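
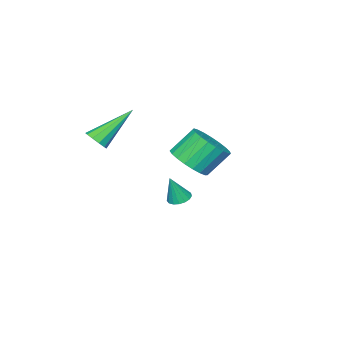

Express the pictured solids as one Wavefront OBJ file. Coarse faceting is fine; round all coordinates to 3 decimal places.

v -3.606 -0.048 -2.192
v -3.255 -0.395 -2.354
v -3.194 -0.192 -0.988
v -3.135 -0.178 -2.369
v -3.123 0.069 -2.343
v -3.221 0.29 -2.283
v -3.408 0.433 -2.202
v -3.64 0.466 -2.118
v -3.864 0.382 -2.051
v -4.029 0.199 -2.017
v -4.098 -0.041 -2.022
v -4.053 -0.282 -2.066
v -3.907 -0.469 -2.139
v -3.691 -0.56 -2.224
v -3.456 -0.533 -2.301
v -0.29 -1.384 1.799
v 0.102 -1.194 2.134
v -1.73 -0.776 3.141
v 0.013 -0.942 1.924
v -0.193 -0.859 1.666
v -0.435 -0.976 1.459
v -0.623 -1.249 1.382
v -0.683 -1.574 1.464
v -0.594 -1.825 1.674
v -0.388 -1.909 1.931
v -0.145 -1.791 2.138
v 0.042 -1.519 2.216
v -0.404 3.174 2.085
v 0.314 3.591 2.431
v -0.437 4.063 3.422
v -1.156 3.646 3.075
v 0.176 3.852 2.202
v -0.576 4.324 3.192
v -0.063 3.996 1.952
v -0.815 4.468 2.942
v -0.361 3.998 1.725
v -1.112 4.47 2.716
v -0.666 3.857 1.561
v -1.418 4.329 2.551
v -0.926 3.598 1.487
v -1.678 4.07 2.477
v -1.096 3.266 1.516
v -1.847 3.738 2.507
v -1.146 2.918 1.644
v -1.898 3.39 2.634
v -1.068 2.614 1.848
v -1.819 3.086 2.839
v -0.875 2.407 2.093
v -1.627 2.879 3.084
v -0.601 2.333 2.337
v -1.352 2.805 3.327
v -0.293 2.404 2.537
v -1.044 2.876 3.527
v -0.004 2.608 2.659
v -0.755 3.08 3.649
v 0.216 2.91 2.681
v -0.536 3.382 3.672
v 0.328 3.258 2.601
v -0.423 3.73 3.591
f 2 1 4
f 2 4 3
f 4 1 5
f 4 5 3
f 5 1 6
f 5 6 3
f 6 1 7
f 6 7 3
f 7 1 8
f 7 8 3
f 8 1 9
f 8 9 3
f 9 1 10
f 9 10 3
f 10 1 11
f 10 11 3
f 11 1 12
f 11 12 3
f 12 1 13
f 12 13 3
f 13 1 14
f 13 14 3
f 14 1 15
f 14 15 3
f 15 1 2
f 15 2 3
f 17 16 19
f 17 19 18
f 19 16 20
f 19 20 18
f 20 16 21
f 20 21 18
f 21 16 22
f 21 22 18
f 22 16 23
f 22 23 18
f 23 16 24
f 23 24 18
f 24 16 25
f 24 25 18
f 25 16 26
f 25 26 18
f 26 16 27
f 26 27 18
f 27 16 17
f 27 17 18
f 29 28 32
f 29 32 30
f 30 32 33
f 30 33 31
f 32 28 34
f 32 34 33
f 33 34 35
f 33 35 31
f 34 28 36
f 34 36 35
f 35 36 37
f 35 37 31
f 36 28 38
f 36 38 37
f 37 38 39
f 37 39 31
f 38 28 40
f 38 40 39
f 39 40 41
f 39 41 31
f 40 28 42
f 40 42 41
f 41 42 43
f 41 43 31
f 42 28 44
f 42 44 43
f 43 44 45
f 43 45 31
f 44 28 46
f 44 46 45
f 45 46 47
f 45 47 31
f 46 28 48
f 46 48 47
f 47 48 49
f 47 49 31
f 48 28 50
f 48 50 49
f 49 50 51
f 49 51 31
f 50 28 52
f 50 52 51
f 51 52 53
f 51 53 31
f 52 28 54
f 52 54 53
f 53 54 55
f 53 55 31
f 54 28 56
f 54 56 55
f 55 56 57
f 55 57 31
f 56 28 58
f 56 58 57
f 57 58 59
f 57 59 31
f 58 28 29
f 58 29 59
f 59 29 30
f 59 30 31



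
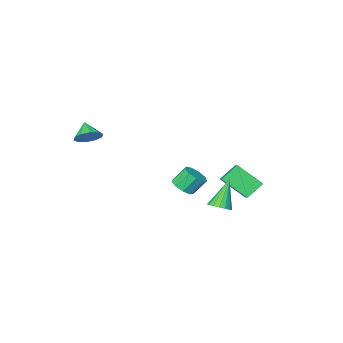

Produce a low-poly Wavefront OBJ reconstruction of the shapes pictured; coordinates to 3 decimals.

v -3.103 2.257 -4.888
v -4.088 2.29 -4.087
v -2.644 3.131 -4.359
v -3.629 3.165 -3.558
v -2.211 1.095 -3.742
v -3.196 1.129 -2.941
v -1.752 1.97 -3.213
v -2.737 2.003 -2.412
v -0.235 4.069 -3.909
v 0.293 3.687 -3.716
v -1.165 3.591 -2.311
v 0.359 3.98 -3.59
v 0.288 4.293 -3.537
v 0.098 4.555 -3.57
v -0.169 4.706 -3.68
v -0.451 4.711 -3.843
v -0.683 4.568 -4.021
v -0.813 4.312 -4.173
v -0.81 3.999 -4.265
v -0.676 3.703 -4.275
v -0.441 3.491 -4.202
v -0.158 3.411 -4.061
v 0.107 3.482 -3.886
v 3.327 -3.451 -0.988
v 3.929 -3.178 -0.485
v 3.093 -4.289 -0.252
v 3.493 -2.941 -0.354
v 2.994 -2.899 -0.465
v 2.622 -3.068 -0.776
v 2.52 -3.382 -1.168
v 2.726 -3.723 -1.491
v 3.162 -3.96 -1.622
v 3.661 -4.002 -1.511
v 4.032 -3.834 -1.2
v 4.135 -3.519 -0.808
v -0.099 0.675 -3.936
v 0.445 0.439 -3.476
v -0.218 0.729 -2.544
v -0.761 0.965 -3.004
v 0.51 0.937 -3.585
v -0.153 1.227 -2.652
v 0.29 1.311 -3.857
v -0.372 1.601 -2.925
v -0.111 1.389 -4.167
v -0.774 1.678 -3.235
v -0.507 1.132 -4.369
v -1.17 1.422 -3.436
v -0.712 0.661 -4.368
v -1.375 0.951 -3.436
v -0.629 0.197 -4.165
v -1.292 0.487 -3.233
v -0.299 -0.043 -3.855
v -0.962 0.247 -2.923
v 0.126 0.052 -3.583
v -0.537 0.342 -2.651
f 2 4 1
f 5 2 1
f 1 4 3
f 3 5 1
f 2 8 4
f 6 2 5
f 6 8 2
f 4 8 3
f 7 5 3
f 3 8 7
f 7 6 5
f 8 6 7
f 10 9 12
f 10 12 11
f 12 9 13
f 12 13 11
f 13 9 14
f 13 14 11
f 14 9 15
f 14 15 11
f 15 9 16
f 15 16 11
f 16 9 17
f 16 17 11
f 17 9 18
f 17 18 11
f 18 9 19
f 18 19 11
f 19 9 20
f 19 20 11
f 20 9 21
f 20 21 11
f 21 9 22
f 21 22 11
f 22 9 23
f 22 23 11
f 23 9 10
f 23 10 11
f 25 24 27
f 25 27 26
f 27 24 28
f 27 28 26
f 28 24 29
f 28 29 26
f 29 24 30
f 29 30 26
f 30 24 31
f 30 31 26
f 31 24 32
f 31 32 26
f 32 24 33
f 32 33 26
f 33 24 34
f 33 34 26
f 34 24 35
f 34 35 26
f 35 24 25
f 35 25 26
f 37 36 40
f 37 40 38
f 38 40 41
f 38 41 39
f 40 36 42
f 40 42 41
f 41 42 43
f 41 43 39
f 42 36 44
f 42 44 43
f 43 44 45
f 43 45 39
f 44 36 46
f 44 46 45
f 45 46 47
f 45 47 39
f 46 36 48
f 46 48 47
f 47 48 49
f 47 49 39
f 48 36 50
f 48 50 49
f 49 50 51
f 49 51 39
f 50 36 52
f 50 52 51
f 51 52 53
f 51 53 39
f 52 36 54
f 52 54 53
f 53 54 55
f 53 55 39
f 54 36 37
f 54 37 55
f 55 37 38
f 55 38 39



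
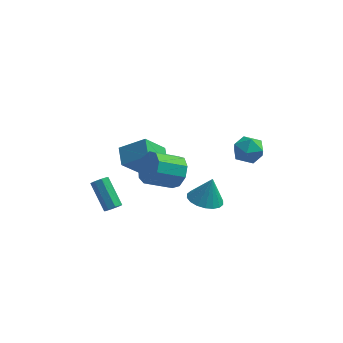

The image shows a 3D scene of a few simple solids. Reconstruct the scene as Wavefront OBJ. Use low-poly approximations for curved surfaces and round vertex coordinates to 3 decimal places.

v -1.545 1.18 1.043
v -1.881 2.301 1.536
v -3.045 1.152 0.085
v -3.381 2.273 0.578
v -0.579 2.147 -0.498
v -0.915 3.268 -0.005
v -2.079 2.119 -1.456
v -2.415 3.24 -0.963
v 2.05 -2.276 0.827
v 2.586 -3.143 0.879
v 2.41 -1.964 2.333
v 2.896 -2.84 0.742
v 3.038 -2.426 0.622
v 2.985 -1.983 0.543
v 2.747 -1.597 0.52
v 2.37 -1.346 0.557
v 1.931 -1.279 0.648
v 1.515 -1.41 0.775
v 1.205 -1.712 0.911
v 1.062 -2.126 1.031
v 1.116 -2.57 1.111
v 1.354 -2.956 1.134
v 1.73 -3.207 1.096
v 2.17 -3.273 1.005
v -2.977 -2.048 -0.815
v -2.545 -2.044 -0.492
v -3.49 -0.868 0.759
v -3.923 -0.872 0.435
v -2.536 -1.74 -0.771
v -3.482 -0.564 0.479
v -2.786 -1.616 -1.077
v -3.731 -0.44 0.174
v -3.148 -1.745 -1.229
v -4.093 -0.569 0.022
v -3.41 -2.052 -1.139
v -4.355 -0.876 0.112
v -3.418 -2.356 -0.859
v -4.364 -1.18 0.391
v -3.169 -2.48 -0.554
v -4.114 -1.304 0.697
v -2.807 -2.351 -0.402
v -3.752 -1.175 0.849
v 0.479 -1.913 2.64
v 1.082 -2.181 3.444
v -0.336 -2.854 4.284
v -0.939 -2.587 3.48
v 0.826 -1.523 3.54
v -0.592 -2.197 4.379
v 0.408 -1.049 3.214
v -1.01 -1.722 4.053
v 0.023 -0.979 2.62
v -1.395 -1.652 3.459
v -0.149 -1.346 2.035
v -1.566 -2.019 2.875
v -0.027 -1.979 1.734
v -1.445 -2.652 2.573
v 0.332 -2.581 1.856
v -1.086 -3.254 2.696
v 0.759 -2.871 2.346
v -0.659 -3.544 3.185
v 1.055 -2.713 2.973
v -0.363 -3.386 3.813
v 3.076 2.402 1.191
v 3.947 2.895 1.065
v 3.873 1.185 1.935
v 4.744 1.678 1.809
v 4.051 2.035 2.45
v 3.559 2.787 1.99
v 4.261 1.293 1.01
v 3.769 2.045 0.55
v 4.68 2.21 0.953
v 4.55 2.668 1.842
v 3.27 1.412 1.158
v 3.14 1.87 2.047
f 2 4 1
f 5 2 1
f 1 4 3
f 3 5 1
f 2 8 4
f 6 2 5
f 6 8 2
f 4 8 3
f 7 5 3
f 3 8 7
f 7 6 5
f 8 6 7
f 10 9 12
f 10 12 11
f 12 9 13
f 12 13 11
f 13 9 14
f 13 14 11
f 14 9 15
f 14 15 11
f 15 9 16
f 15 16 11
f 16 9 17
f 16 17 11
f 17 9 18
f 17 18 11
f 18 9 19
f 18 19 11
f 19 9 20
f 19 20 11
f 20 9 21
f 20 21 11
f 21 9 22
f 21 22 11
f 22 9 23
f 22 23 11
f 23 9 24
f 23 24 11
f 24 9 10
f 24 10 11
f 26 25 29
f 26 29 27
f 27 29 30
f 27 30 28
f 29 25 31
f 29 31 30
f 30 31 32
f 30 32 28
f 31 25 33
f 31 33 32
f 32 33 34
f 32 34 28
f 33 25 35
f 33 35 34
f 34 35 36
f 34 36 28
f 35 25 37
f 35 37 36
f 36 37 38
f 36 38 28
f 37 25 39
f 37 39 38
f 38 39 40
f 38 40 28
f 39 25 41
f 39 41 40
f 40 41 42
f 40 42 28
f 41 25 26
f 41 26 42
f 42 26 27
f 42 27 28
f 44 43 47
f 44 47 45
f 45 47 48
f 45 48 46
f 47 43 49
f 47 49 48
f 48 49 50
f 48 50 46
f 49 43 51
f 49 51 50
f 50 51 52
f 50 52 46
f 51 43 53
f 51 53 52
f 52 53 54
f 52 54 46
f 53 43 55
f 53 55 54
f 54 55 56
f 54 56 46
f 55 43 57
f 55 57 56
f 56 57 58
f 56 58 46
f 57 43 59
f 57 59 58
f 58 59 60
f 58 60 46
f 59 43 61
f 59 61 60
f 60 61 62
f 60 62 46
f 61 43 44
f 61 44 62
f 62 44 45
f 62 45 46
f 63 74 68
f 63 68 64
f 63 64 70
f 63 70 73
f 63 73 74
f 64 68 72
f 68 74 67
f 74 73 65
f 73 70 69
f 70 64 71
f 66 72 67
f 66 67 65
f 66 65 69
f 66 69 71
f 66 71 72
f 67 72 68
f 65 67 74
f 69 65 73
f 71 69 70
f 72 71 64



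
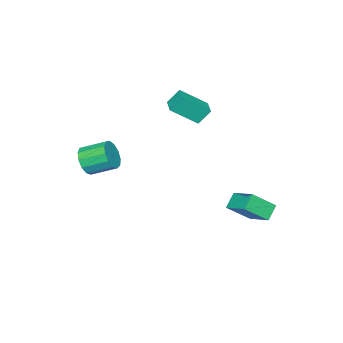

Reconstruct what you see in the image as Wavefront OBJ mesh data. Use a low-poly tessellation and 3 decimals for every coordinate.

v -1.743 2.859 -3.502
v -1.304 4.217 -2.8
v -1.017 2.939 -4.11
v -0.578 4.297 -3.408
v -0.862 2.083 -2.552
v -0.423 3.441 -1.85
v -0.136 2.163 -3.16
v 0.303 3.521 -2.458
v 3.86 -3.062 0.152
v 4.267 -3.215 0.859
v 3.686 -2.091 1.436
v 3.28 -1.938 0.728
v 4.546 -2.939 0.603
v 3.965 -1.816 1.18
v 4.607 -2.703 0.205
v 4.026 -1.58 0.782
v 4.431 -2.58 -0.211
v 3.85 -1.457 0.366
v 4.074 -2.611 -0.512
v 3.493 -1.487 0.065
v 3.649 -2.784 -0.602
v 3.068 -1.661 -0.025
v 3.291 -3.046 -0.453
v 2.711 -1.922 0.124
v 3.114 -3.312 -0.112
v 2.533 -2.189 0.465
v 3.174 -3.499 0.313
v 2.593 -2.376 0.89
v 3.452 -3.548 0.686
v 2.871 -2.424 1.263
v 3.859 -3.441 0.89
v 3.278 -2.318 1.467
v -0.031 -1.259 2.956
v -0.453 -0.84 3.735
v -0.99 -0.307 1.925
v -1.412 0.112 2.704
v 0.632 -0.592 2.956
v 0.21 -0.173 3.735
v -0.327 0.36 1.925
v -0.749 0.779 2.704
f 2 4 1
f 5 2 1
f 1 4 3
f 3 5 1
f 2 8 4
f 6 2 5
f 6 8 2
f 4 8 3
f 7 5 3
f 3 8 7
f 7 6 5
f 8 6 7
f 10 9 13
f 10 13 11
f 11 13 14
f 11 14 12
f 13 9 15
f 13 15 14
f 14 15 16
f 14 16 12
f 15 9 17
f 15 17 16
f 16 17 18
f 16 18 12
f 17 9 19
f 17 19 18
f 18 19 20
f 18 20 12
f 19 9 21
f 19 21 20
f 20 21 22
f 20 22 12
f 21 9 23
f 21 23 22
f 22 23 24
f 22 24 12
f 23 9 25
f 23 25 24
f 24 25 26
f 24 26 12
f 25 9 27
f 25 27 26
f 26 27 28
f 26 28 12
f 27 9 29
f 27 29 28
f 28 29 30
f 28 30 12
f 29 9 31
f 29 31 30
f 30 31 32
f 30 32 12
f 31 9 10
f 31 10 32
f 32 10 11
f 32 11 12
f 34 36 33
f 37 34 33
f 33 36 35
f 35 37 33
f 34 40 36
f 38 34 37
f 38 40 34
f 36 40 35
f 39 37 35
f 35 40 39
f 39 38 37
f 40 38 39



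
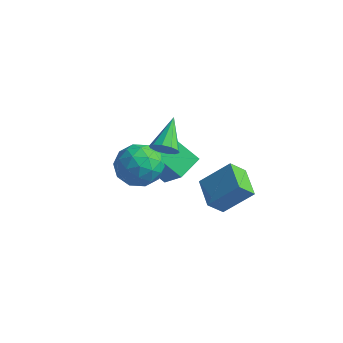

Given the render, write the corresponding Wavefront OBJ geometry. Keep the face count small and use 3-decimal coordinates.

v -3.158 2.116 -4.608
v -4.338 1.914 -3.64
v -3.061 3.336 -4.235
v -4.241 3.134 -3.267
v -1.959 1.606 -3.253
v -3.139 1.404 -2.285
v -1.862 2.826 -2.88
v -3.042 2.624 -1.912
v -0.777 -1.376 1.356
v -0.512 -1.014 0.928
v -1.223 -0.044 2.204
v -0.876 -1.071 0.825
v -1.203 -1.244 0.925
v -1.367 -1.467 1.19
v -1.306 -1.656 1.518
v -1.043 -1.737 1.784
v -0.678 -1.68 1.887
v -0.351 -1.507 1.787
v -0.187 -1.284 1.522
v -0.248 -1.096 1.194
v 0.727 0.659 -3.464
v 0.36 0.037 -2.716
v -0.316 1.623 -3.175
v -0.684 1.001 -2.427
v 1.744 1.419 -2.333
v 1.376 0.797 -1.585
v 0.7 2.383 -2.044
v 0.333 1.761 -1.296
v -2.659 -1.916 0.301
v -2.119 -1.245 -0.338
v -1.161 -2.515 0.938
v -0.621 -1.844 0.299
v -1.198 -1.458 1.117
v -2.124 -1.088 0.723
v -1.156 -2.672 -0.123
v -2.082 -2.302 -0.517
v -1.19 -1.712 -0.6
v -1.216 -0.962 0.166
v -2.064 -2.798 0.434
v -2.09 -2.048 1.2
v -2.521 -1.528 -0.075
v -0.759 -2.232 0.675
v -1.098 -2.006 1.155
v -0.781 -1.611 0.78
v -2.524 -1.435 0.549
v -2.206 -1.041 0.173
v -1.665 -1.167 1.029
v -1.074 -2.719 0.427
v -0.756 -2.325 0.051
v -2.499 -2.149 -0.18
v -2.182 -1.754 -0.555
v -1.615 -2.593 -0.429
v -1.657 -1.408 -0.604
v -0.776 -1.76 -0.229
v -1.091 -2.247 -0.477
v -1.635 -2.029 -0.709
v -1.672 -0.967 -0.154
v -0.792 -1.319 0.221
v -1.131 -1.093 0.702
v -1.675 -0.875 0.47
v -1.126 -1.242 -0.308
v -2.488 -2.441 0.379
v -1.608 -2.793 0.754
v -1.605 -2.885 0.13
v -2.149 -2.667 -0.102
v -2.504 -2 0.829
v -1.623 -2.352 1.204
v -1.645 -1.731 1.309
v -2.189 -1.513 1.077
v -2.154 -2.518 0.908
f 2 4 1
f 5 2 1
f 1 4 3
f 3 5 1
f 2 8 4
f 6 2 5
f 6 8 2
f 4 8 3
f 7 5 3
f 3 8 7
f 7 6 5
f 8 6 7
f 10 9 12
f 10 12 11
f 12 9 13
f 12 13 11
f 13 9 14
f 13 14 11
f 14 9 15
f 14 15 11
f 15 9 16
f 15 16 11
f 16 9 17
f 16 17 11
f 17 9 18
f 17 18 11
f 18 9 19
f 18 19 11
f 19 9 20
f 19 20 11
f 20 9 10
f 20 10 11
f 22 24 21
f 25 22 21
f 21 24 23
f 23 25 21
f 22 28 24
f 26 22 25
f 26 28 22
f 24 28 23
f 27 25 23
f 23 28 27
f 27 26 25
f 28 26 27
f 29 66 45
f 66 40 69
f 45 69 34
f 66 69 45
f 29 45 41
f 45 34 46
f 41 46 30
f 45 46 41
f 29 41 50
f 41 30 51
f 50 51 36
f 41 51 50
f 29 50 62
f 50 36 65
f 62 65 39
f 50 65 62
f 29 62 66
f 62 39 70
f 66 70 40
f 62 70 66
f 30 46 57
f 46 34 60
f 57 60 38
f 46 60 57
f 34 69 47
f 69 40 68
f 47 68 33
f 69 68 47
f 40 70 67
f 70 39 63
f 67 63 31
f 70 63 67
f 39 65 64
f 65 36 52
f 64 52 35
f 65 52 64
f 36 51 56
f 51 30 53
f 56 53 37
f 51 53 56
f 32 58 44
f 58 38 59
f 44 59 33
f 58 59 44
f 32 44 42
f 44 33 43
f 42 43 31
f 44 43 42
f 32 42 49
f 42 31 48
f 49 48 35
f 42 48 49
f 32 49 54
f 49 35 55
f 54 55 37
f 49 55 54
f 32 54 58
f 54 37 61
f 58 61 38
f 54 61 58
f 33 59 47
f 59 38 60
f 47 60 34
f 59 60 47
f 31 43 67
f 43 33 68
f 67 68 40
f 43 68 67
f 35 48 64
f 48 31 63
f 64 63 39
f 48 63 64
f 37 55 56
f 55 35 52
f 56 52 36
f 55 52 56
f 38 61 57
f 61 37 53
f 57 53 30
f 61 53 57



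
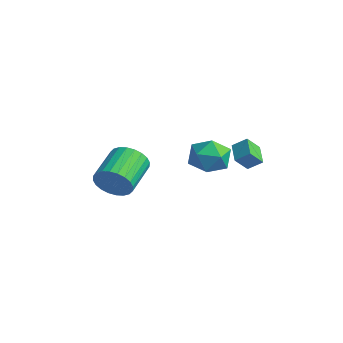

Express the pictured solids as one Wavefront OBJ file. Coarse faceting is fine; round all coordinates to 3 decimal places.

v -1.842 1.87 2.754
v -1.362 2.38 3.252
v -1.832 2.57 2.026
v -1.351 3.08 2.524
v -0.889 1.4 2.316
v -0.408 1.91 2.814
v -0.878 2.1 1.588
v -0.398 2.61 2.086
v -2.718 -3.869 1.488
v -2.22 -3.907 2.331
v -3.264 -2.409 3.015
v -3.762 -2.371 2.172
v -2.005 -3.664 2.128
v -3.049 -2.167 2.813
v -1.898 -3.452 1.828
v -2.943 -1.955 2.512
v -1.916 -3.304 1.476
v -2.961 -1.807 2.16
v -2.057 -3.242 1.126
v -3.102 -1.745 1.81
v -2.298 -3.275 0.831
v -3.343 -1.778 1.515
v -2.602 -3.399 0.635
v -3.647 -1.901 1.32
v -2.925 -3.594 0.57
v -3.97 -2.096 1.255
v -3.216 -3.831 0.645
v -4.26 -2.333 1.329
v -3.431 -4.073 0.847
v -4.475 -2.576 1.532
v -3.537 -4.285 1.148
v -4.582 -2.788 1.832
v -3.519 -4.433 1.5
v -4.564 -2.936 2.184
v -3.378 -4.495 1.85
v -4.423 -2.998 2.534
v -3.137 -4.462 2.145
v -4.182 -2.965 2.829
v -2.833 -4.339 2.34
v -3.878 -2.841 3.025
v -2.51 -4.144 2.405
v -3.555 -2.646 3.09
v -4.19 2.377 1.9
v -3.1 2.668 1.77
v -3.88 0.812 0.99
v -2.79 1.103 0.86
v -3.188 0.837 1.89
v -3.379 1.805 2.452
v -3.601 1.675 0.308
v -3.792 2.643 0.87
v -2.736 2.234 0.786
v -2.481 1.717 1.764
v -4.499 1.763 0.996
v -4.244 1.246 1.974
f 2 4 1
f 5 2 1
f 1 4 3
f 3 5 1
f 2 8 4
f 6 2 5
f 6 8 2
f 4 8 3
f 7 5 3
f 3 8 7
f 7 6 5
f 8 6 7
f 10 9 13
f 10 13 11
f 11 13 14
f 11 14 12
f 13 9 15
f 13 15 14
f 14 15 16
f 14 16 12
f 15 9 17
f 15 17 16
f 16 17 18
f 16 18 12
f 17 9 19
f 17 19 18
f 18 19 20
f 18 20 12
f 19 9 21
f 19 21 20
f 20 21 22
f 20 22 12
f 21 9 23
f 21 23 22
f 22 23 24
f 22 24 12
f 23 9 25
f 23 25 24
f 24 25 26
f 24 26 12
f 25 9 27
f 25 27 26
f 26 27 28
f 26 28 12
f 27 9 29
f 27 29 28
f 28 29 30
f 28 30 12
f 29 9 31
f 29 31 30
f 30 31 32
f 30 32 12
f 31 9 33
f 31 33 32
f 32 33 34
f 32 34 12
f 33 9 35
f 33 35 34
f 34 35 36
f 34 36 12
f 35 9 37
f 35 37 36
f 36 37 38
f 36 38 12
f 37 9 39
f 37 39 38
f 38 39 40
f 38 40 12
f 39 9 41
f 39 41 40
f 40 41 42
f 40 42 12
f 41 9 10
f 41 10 42
f 42 10 11
f 42 11 12
f 43 54 48
f 43 48 44
f 43 44 50
f 43 50 53
f 43 53 54
f 44 48 52
f 48 54 47
f 54 53 45
f 53 50 49
f 50 44 51
f 46 52 47
f 46 47 45
f 46 45 49
f 46 49 51
f 46 51 52
f 47 52 48
f 45 47 54
f 49 45 53
f 51 49 50
f 52 51 44



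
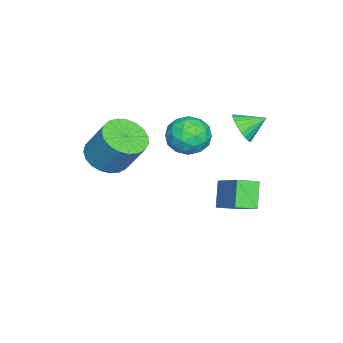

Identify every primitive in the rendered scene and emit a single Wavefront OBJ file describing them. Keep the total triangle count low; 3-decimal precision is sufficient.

v -0.922 0.692 -1.03
v -0.191 1.231 -0.501
v -0.069 -0.751 -0.739
v 0.662 -0.212 -0.21
v -0.304 -0.319 0.191
v -0.831 0.573 0.011
v 0.571 -0.093 -1.251
v 0.044 0.799 -1.431
v 0.732 0.746 -0.638
v 0.192 0.606 0.253
v -0.452 -0.126 -1.493
v -0.992 -0.266 -0.602
v -0.631 1.088 -0.791
v 0.371 -0.608 -0.449
v -0.196 -0.671 -0.214
v 0.234 -0.354 0.097
v -1.008 0.701 -0.49
v -0.578 1.018 -0.179
v -0.644 0.107 0.227
v 0.318 -0.538 -1.061
v 0.748 -0.221 -0.75
v -0.494 0.834 -1.337
v -0.064 1.151 -1.026
v 0.384 0.373 -1.467
v 0.341 1.12 -0.56
v 0.843 0.272 -0.389
v 0.789 0.342 -1.001
v 0.479 0.866 -1.107
v 0.023 1.038 -0.037
v 0.525 0.19 0.134
v -0.043 0.126 0.37
v -0.353 0.651 0.264
v 0.566 0.753 -0.117
v -0.785 0.29 -1.374
v -0.283 -0.558 -1.203
v 0.093 -0.171 -1.504
v -0.217 0.354 -1.61
v -1.103 0.208 -0.851
v -0.601 -0.64 -0.68
v -0.739 -0.386 -0.133
v -1.049 0.138 -0.239
v -0.826 -0.273 -1.123
v 0.284 2.627 0.513
v 0.876 3.04 0.192
v -0.064 3.573 1.087
v 0.635 3.084 -0.027
v 0.334 3.049 -0.153
v 0.024 2.941 -0.163
v -0.241 2.779 -0.057
v -0.415 2.59 0.148
v -0.469 2.408 0.417
v -0.392 2.264 0.701
v -0.198 2.182 0.954
v 0.079 2.178 1.13
v 0.392 2.251 1.2
v 0.686 2.389 1.15
v 0.911 2.568 0.991
v 1.027 2.757 0.749
v 1.015 2.924 0.467
v 0.568 1.64 -4.411
v -0.268 1.5 -3.31
v 0.083 2.474 -4.674
v -0.753 2.334 -3.572
v 1.933 2.806 -3.228
v 1.097 2.666 -2.126
v 1.448 3.64 -3.49
v 0.612 3.5 -2.389
v 2.871 -2.36 -0.419
v 3.863 -2.321 -0.693
v 4.261 -1.38 0.885
v 3.269 -1.42 1.159
v 3.708 -1.962 -0.868
v 4.106 -1.021 0.71
v 3.408 -1.672 -0.965
v 3.806 -0.731 0.613
v 3.016 -1.501 -0.968
v 3.413 -0.56 0.61
v 2.598 -1.479 -0.876
v 2.996 -0.538 0.702
v 2.228 -1.609 -0.705
v 2.625 -0.668 0.873
v 1.968 -1.869 -0.485
v 2.366 -0.928 1.094
v 1.865 -2.214 -0.253
v 2.263 -1.273 1.325
v 1.936 -2.585 -0.05
v 2.334 -1.644 1.528
v 2.169 -2.916 0.089
v 2.566 -1.975 1.668
v 2.523 -3.152 0.141
v 2.92 -2.211 1.719
v 2.937 -3.251 0.095
v 3.335 -2.31 1.673
v 3.34 -3.195 -0.039
v 3.737 -2.254 1.539
v 3.662 -2.996 -0.239
v 4.059 -2.055 1.339
v 3.847 -2.687 -0.471
v 4.245 -1.746 1.108
f 1 38 17
f 38 12 41
f 17 41 6
f 38 41 17
f 1 17 13
f 17 6 18
f 13 18 2
f 17 18 13
f 1 13 22
f 13 2 23
f 22 23 8
f 13 23 22
f 1 22 34
f 22 8 37
f 34 37 11
f 22 37 34
f 1 34 38
f 34 11 42
f 38 42 12
f 34 42 38
f 2 18 29
f 18 6 32
f 29 32 10
f 18 32 29
f 6 41 19
f 41 12 40
f 19 40 5
f 41 40 19
f 12 42 39
f 42 11 35
f 39 35 3
f 42 35 39
f 11 37 36
f 37 8 24
f 36 24 7
f 37 24 36
f 8 23 28
f 23 2 25
f 28 25 9
f 23 25 28
f 4 30 16
f 30 10 31
f 16 31 5
f 30 31 16
f 4 16 14
f 16 5 15
f 14 15 3
f 16 15 14
f 4 14 21
f 14 3 20
f 21 20 7
f 14 20 21
f 4 21 26
f 21 7 27
f 26 27 9
f 21 27 26
f 4 26 30
f 26 9 33
f 30 33 10
f 26 33 30
f 5 31 19
f 31 10 32
f 19 32 6
f 31 32 19
f 3 15 39
f 15 5 40
f 39 40 12
f 15 40 39
f 7 20 36
f 20 3 35
f 36 35 11
f 20 35 36
f 9 27 28
f 27 7 24
f 28 24 8
f 27 24 28
f 10 33 29
f 33 9 25
f 29 25 2
f 33 25 29
f 44 43 46
f 44 46 45
f 46 43 47
f 46 47 45
f 47 43 48
f 47 48 45
f 48 43 49
f 48 49 45
f 49 43 50
f 49 50 45
f 50 43 51
f 50 51 45
f 51 43 52
f 51 52 45
f 52 43 53
f 52 53 45
f 53 43 54
f 53 54 45
f 54 43 55
f 54 55 45
f 55 43 56
f 55 56 45
f 56 43 57
f 56 57 45
f 57 43 58
f 57 58 45
f 58 43 59
f 58 59 45
f 59 43 44
f 59 44 45
f 61 63 60
f 64 61 60
f 60 63 62
f 62 64 60
f 61 67 63
f 65 61 64
f 65 67 61
f 63 67 62
f 66 64 62
f 62 67 66
f 66 65 64
f 67 65 66
f 69 68 72
f 69 72 70
f 70 72 73
f 70 73 71
f 72 68 74
f 72 74 73
f 73 74 75
f 73 75 71
f 74 68 76
f 74 76 75
f 75 76 77
f 75 77 71
f 76 68 78
f 76 78 77
f 77 78 79
f 77 79 71
f 78 68 80
f 78 80 79
f 79 80 81
f 79 81 71
f 80 68 82
f 80 82 81
f 81 82 83
f 81 83 71
f 82 68 84
f 82 84 83
f 83 84 85
f 83 85 71
f 84 68 86
f 84 86 85
f 85 86 87
f 85 87 71
f 86 68 88
f 86 88 87
f 87 88 89
f 87 89 71
f 88 68 90
f 88 90 89
f 89 90 91
f 89 91 71
f 90 68 92
f 90 92 91
f 91 92 93
f 91 93 71
f 92 68 94
f 92 94 93
f 93 94 95
f 93 95 71
f 94 68 96
f 94 96 95
f 95 96 97
f 95 97 71
f 96 68 98
f 96 98 97
f 97 98 99
f 97 99 71
f 98 68 69
f 98 69 99
f 99 69 70
f 99 70 71



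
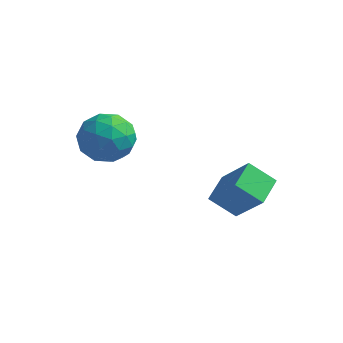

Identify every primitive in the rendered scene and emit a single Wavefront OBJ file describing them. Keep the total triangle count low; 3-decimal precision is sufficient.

v 2.553 2.027 -1.621
v 1.51 1.72 -0.77
v 2.464 3.363 -1.248
v 1.422 3.056 -0.397
v 3.838 1.704 -0.163
v 2.796 1.397 0.688
v 3.75 3.04 0.21
v 2.707 2.733 1.061
v -1.284 0.052 3.823
v -0.322 -0.645 3.817
v -2.338 -1.395 3.123
v -1.376 -2.092 3.117
v -1.857 -1.754 4.149
v -1.206 -0.859 4.582
v -1.454 -1.181 2.358
v -0.803 -0.286 2.791
v -0.427 -1.407 2.912
v -0.676 -1.761 4.018
v -1.984 -0.279 2.922
v -2.233 -0.633 4.028
v -0.711 -0.169 3.882
v -1.949 -1.871 3.058
v -2.232 -1.672 3.665
v -1.667 -2.082 3.661
v -1.231 -0.295 4.331
v -0.665 -0.705 4.328
v -1.567 -1.357 4.522
v -1.995 -1.335 2.612
v -1.429 -1.745 2.609
v -0.993 0.042 3.279
v -0.428 -0.368 3.275
v -1.093 -0.683 2.418
v -0.207 -1.027 3.346
v -0.826 -1.878 2.934
v -0.872 -1.342 2.489
v -0.489 -0.816 2.743
v -0.354 -1.235 3.996
v -0.973 -2.086 3.585
v -1.256 -1.887 4.191
v -0.873 -1.361 4.446
v -0.415 -1.683 3.464
v -1.687 0.046 3.355
v -2.306 -0.805 2.944
v -1.787 -0.679 2.494
v -1.404 -0.153 2.749
v -1.834 -0.162 4.006
v -2.453 -1.013 3.594
v -2.171 -1.224 4.197
v -1.788 -0.698 4.451
v -2.245 -0.357 3.476
f 2 4 1
f 5 2 1
f 1 4 3
f 3 5 1
f 2 8 4
f 6 2 5
f 6 8 2
f 4 8 3
f 7 5 3
f 3 8 7
f 7 6 5
f 8 6 7
f 9 46 25
f 46 20 49
f 25 49 14
f 46 49 25
f 9 25 21
f 25 14 26
f 21 26 10
f 25 26 21
f 9 21 30
f 21 10 31
f 30 31 16
f 21 31 30
f 9 30 42
f 30 16 45
f 42 45 19
f 30 45 42
f 9 42 46
f 42 19 50
f 46 50 20
f 42 50 46
f 10 26 37
f 26 14 40
f 37 40 18
f 26 40 37
f 14 49 27
f 49 20 48
f 27 48 13
f 49 48 27
f 20 50 47
f 50 19 43
f 47 43 11
f 50 43 47
f 19 45 44
f 45 16 32
f 44 32 15
f 45 32 44
f 16 31 36
f 31 10 33
f 36 33 17
f 31 33 36
f 12 38 24
f 38 18 39
f 24 39 13
f 38 39 24
f 12 24 22
f 24 13 23
f 22 23 11
f 24 23 22
f 12 22 29
f 22 11 28
f 29 28 15
f 22 28 29
f 12 29 34
f 29 15 35
f 34 35 17
f 29 35 34
f 12 34 38
f 34 17 41
f 38 41 18
f 34 41 38
f 13 39 27
f 39 18 40
f 27 40 14
f 39 40 27
f 11 23 47
f 23 13 48
f 47 48 20
f 23 48 47
f 15 28 44
f 28 11 43
f 44 43 19
f 28 43 44
f 17 35 36
f 35 15 32
f 36 32 16
f 35 32 36
f 18 41 37
f 41 17 33
f 37 33 10
f 41 33 37



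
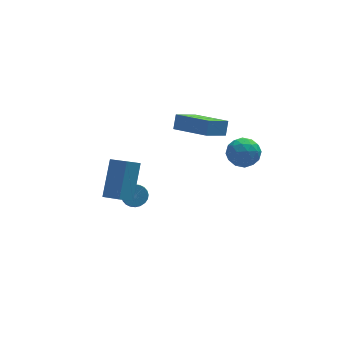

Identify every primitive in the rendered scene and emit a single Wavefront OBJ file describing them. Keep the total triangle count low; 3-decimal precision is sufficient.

v -0.766 -1.168 2.603
v -0.532 -0.76 3.311
v 0.376 -0.567 1.878
v 0.61 -0.159 2.586
v 0.41 -2.761 3.134
v 0.644 -2.353 3.842
v 1.552 -2.16 2.409
v 1.786 -1.752 3.117
v -4.053 -3.669 0.134
v -3.364 -2.4 1.74
v -4.644 -2.687 -0.389
v -3.955 -1.417 1.217
v -3.345 -3.483 -0.317
v -2.656 -2.213 1.289
v -3.936 -2.5 -0.84
v -3.247 -1.231 0.766
v 2.208 -1.747 0.055
v 2.783 -1.256 0.57
v 2.217 -2.824 1.07
v 2.792 -2.333 1.585
v 1.928 -2.056 1.475
v 1.922 -1.391 0.847
v 3.078 -2.689 0.793
v 3.072 -2.024 0.165
v 3.321 -1.839 1.026
v 2.61 -1.448 1.448
v 2.39 -2.632 0.192
v 1.679 -2.241 0.614
v 2.494 -1.407 0.223
v 2.506 -2.673 1.417
v 1.997 -2.51 1.352
v 2.335 -2.222 1.655
v 1.988 -1.486 0.386
v 2.326 -1.198 0.689
v 1.824 -1.668 1.221
v 2.674 -2.882 0.951
v 3.012 -2.594 1.254
v 2.665 -1.858 -0.015
v 3.003 -1.57 0.288
v 3.176 -2.412 0.419
v 3.149 -1.461 0.794
v 3.154 -2.094 1.391
v 3.322 -2.303 0.925
v 3.319 -1.912 0.556
v 2.731 -1.231 1.042
v 2.736 -1.864 1.639
v 2.228 -1.701 1.574
v 2.225 -1.31 1.205
v 3.047 -1.574 1.31
v 2.264 -2.216 0.001
v 2.269 -2.849 0.598
v 2.775 -2.77 0.435
v 2.772 -2.379 0.066
v 1.846 -1.986 0.249
v 1.851 -2.619 0.846
v 1.681 -2.168 1.084
v 1.678 -1.777 0.715
v 1.953 -2.506 0.33
v -2.289 0.677 -3.816
v -1.98 1.045 -3.378
v -2.181 0.011 -2.367
v -2.491 -0.357 -2.804
v -2.219 1.122 -3.347
v -2.42 0.088 -2.336
v -2.469 1.131 -3.387
v -2.671 0.098 -2.376
v -2.692 1.071 -3.493
v -2.894 0.038 -2.481
v -2.854 0.952 -3.647
v -3.055 -0.082 -2.636
v -2.929 0.79 -3.828
v -3.131 -0.243 -2.816
v -2.907 0.611 -4.006
v -3.109 -0.422 -2.994
v -2.792 0.442 -4.155
v -2.993 -0.591 -3.144
v -2.599 0.309 -4.253
v -2.8 -0.725 -3.242
v -2.36 0.232 -4.284
v -2.561 -0.802 -3.273
v -2.109 0.222 -4.244
v -2.311 -0.811 -3.233
v -1.886 0.282 -4.139
v -2.088 -0.751 -3.127
v -1.725 0.402 -3.984
v -1.926 -0.632 -2.973
v -1.649 0.563 -3.804
v -1.851 -0.47 -2.792
v -1.671 0.742 -3.626
v -1.873 -0.291 -2.614
v -1.787 0.911 -3.476
v -1.988 -0.122 -2.465
f 2 4 1
f 5 2 1
f 1 4 3
f 3 5 1
f 2 8 4
f 6 2 5
f 6 8 2
f 4 8 3
f 7 5 3
f 3 8 7
f 7 6 5
f 8 6 7
f 10 12 9
f 13 10 9
f 9 12 11
f 11 13 9
f 10 16 12
f 14 10 13
f 14 16 10
f 12 16 11
f 15 13 11
f 11 16 15
f 15 14 13
f 16 14 15
f 17 54 33
f 54 28 57
f 33 57 22
f 54 57 33
f 17 33 29
f 33 22 34
f 29 34 18
f 33 34 29
f 17 29 38
f 29 18 39
f 38 39 24
f 29 39 38
f 17 38 50
f 38 24 53
f 50 53 27
f 38 53 50
f 17 50 54
f 50 27 58
f 54 58 28
f 50 58 54
f 18 34 45
f 34 22 48
f 45 48 26
f 34 48 45
f 22 57 35
f 57 28 56
f 35 56 21
f 57 56 35
f 28 58 55
f 58 27 51
f 55 51 19
f 58 51 55
f 27 53 52
f 53 24 40
f 52 40 23
f 53 40 52
f 24 39 44
f 39 18 41
f 44 41 25
f 39 41 44
f 20 46 32
f 46 26 47
f 32 47 21
f 46 47 32
f 20 32 30
f 32 21 31
f 30 31 19
f 32 31 30
f 20 30 37
f 30 19 36
f 37 36 23
f 30 36 37
f 20 37 42
f 37 23 43
f 42 43 25
f 37 43 42
f 20 42 46
f 42 25 49
f 46 49 26
f 42 49 46
f 21 47 35
f 47 26 48
f 35 48 22
f 47 48 35
f 19 31 55
f 31 21 56
f 55 56 28
f 31 56 55
f 23 36 52
f 36 19 51
f 52 51 27
f 36 51 52
f 25 43 44
f 43 23 40
f 44 40 24
f 43 40 44
f 26 49 45
f 49 25 41
f 45 41 18
f 49 41 45
f 60 59 63
f 60 63 61
f 61 63 64
f 61 64 62
f 63 59 65
f 63 65 64
f 64 65 66
f 64 66 62
f 65 59 67
f 65 67 66
f 66 67 68
f 66 68 62
f 67 59 69
f 67 69 68
f 68 69 70
f 68 70 62
f 69 59 71
f 69 71 70
f 70 71 72
f 70 72 62
f 71 59 73
f 71 73 72
f 72 73 74
f 72 74 62
f 73 59 75
f 73 75 74
f 74 75 76
f 74 76 62
f 75 59 77
f 75 77 76
f 76 77 78
f 76 78 62
f 77 59 79
f 77 79 78
f 78 79 80
f 78 80 62
f 79 59 81
f 79 81 80
f 80 81 82
f 80 82 62
f 81 59 83
f 81 83 82
f 82 83 84
f 82 84 62
f 83 59 85
f 83 85 84
f 84 85 86
f 84 86 62
f 85 59 87
f 85 87 86
f 86 87 88
f 86 88 62
f 87 59 89
f 87 89 88
f 88 89 90
f 88 90 62
f 89 59 91
f 89 91 90
f 90 91 92
f 90 92 62
f 91 59 60
f 91 60 92
f 92 60 61
f 92 61 62



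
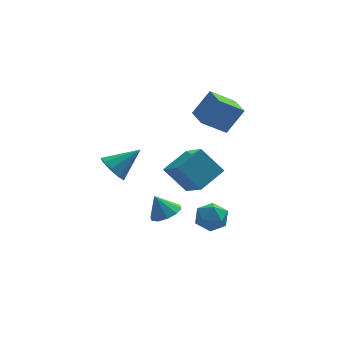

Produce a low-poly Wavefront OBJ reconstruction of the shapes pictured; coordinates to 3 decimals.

v -2.042 0.479 -0.869
v -1.516 -0.199 -1.363
v -0.478 0.821 0.329
v -1.433 0.41 -1.646
v -1.634 1.052 -1.566
v -2.027 1.425 -1.159
v -2.427 1.356 -0.617
v -2.647 0.876 -0.193
v -2.584 0.211 -0.085
v -2.268 -0.329 -0.344
v -1.846 -0.491 -0.848
v 2.413 -2.239 -2.951
v 3.002 -2.346 -2.138
v 2.638 -3.814 -3.322
v 3.227 -3.921 -2.509
v 2.236 -3.765 -2.397
v 2.097 -2.792 -2.168
v 3.543 -3.368 -3.292
v 3.404 -2.395 -3.063
v 3.7 -3.044 -2.349
v 2.893 -3.29 -1.796
v 2.747 -2.87 -3.664
v 1.94 -3.116 -3.111
v 1.56 -2.372 -1.01
v 2.099 -4.064 0.221
v 0.418 -1.741 0.358
v 0.958 -3.432 1.589
v 2.922 -1.428 -0.309
v 3.462 -3.119 0.922
v 1.781 -0.796 1.059
v 2.32 -2.488 2.29
v 3.983 -0.64 2.22
v 2.577 -0.813 3.231
v 3.722 0.822 2.107
v 2.316 0.65 3.117
v 4.984 -0.35 3.663
v 3.578 -0.522 4.673
v 4.723 1.113 3.549
v 3.317 0.94 4.56
v 0.686 -0.814 -3.808
v 1.203 -0.019 -3.745
v 0.094 -0.526 -2.572
v 0.699 0.113 -4.017
v 0.191 -0.109 -4.209
v -0.129 -0.6 -4.248
v -0.137 -1.173 -4.118
v 0.169 -1.608 -3.871
v 0.672 -1.74 -3.599
v 1.181 -1.518 -3.407
v 1.5 -1.027 -3.368
v 1.509 -0.455 -3.497
f 2 1 4
f 2 4 3
f 4 1 5
f 4 5 3
f 5 1 6
f 5 6 3
f 6 1 7
f 6 7 3
f 7 1 8
f 7 8 3
f 8 1 9
f 8 9 3
f 9 1 10
f 9 10 3
f 10 1 11
f 10 11 3
f 11 1 2
f 11 2 3
f 12 23 17
f 12 17 13
f 12 13 19
f 12 19 22
f 12 22 23
f 13 17 21
f 17 23 16
f 23 22 14
f 22 19 18
f 19 13 20
f 15 21 16
f 15 16 14
f 15 14 18
f 15 18 20
f 15 20 21
f 16 21 17
f 14 16 23
f 18 14 22
f 20 18 19
f 21 20 13
f 25 27 24
f 28 25 24
f 24 27 26
f 26 28 24
f 25 31 27
f 29 25 28
f 29 31 25
f 27 31 26
f 30 28 26
f 26 31 30
f 30 29 28
f 31 29 30
f 33 35 32
f 36 33 32
f 32 35 34
f 34 36 32
f 33 39 35
f 37 33 36
f 37 39 33
f 35 39 34
f 38 36 34
f 34 39 38
f 38 37 36
f 39 37 38
f 41 40 43
f 41 43 42
f 43 40 44
f 43 44 42
f 44 40 45
f 44 45 42
f 45 40 46
f 45 46 42
f 46 40 47
f 46 47 42
f 47 40 48
f 47 48 42
f 48 40 49
f 48 49 42
f 49 40 50
f 49 50 42
f 50 40 51
f 50 51 42
f 51 40 41
f 51 41 42



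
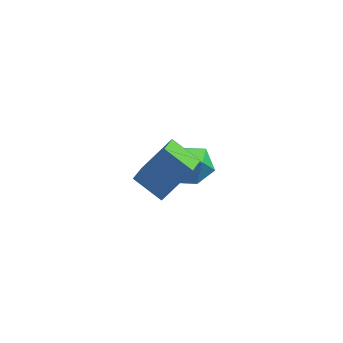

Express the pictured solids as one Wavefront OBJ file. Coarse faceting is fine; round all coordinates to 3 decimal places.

v 0.01 -3.519 2.015
v 1.125 -2.878 3.303
v 0.206 -2.127 1.152
v 1.321 -1.486 2.439
v 1.119 -4.094 1.341
v 2.234 -3.453 2.628
v 1.315 -2.702 0.477
v 2.43 -2.061 1.765
v 2.454 1.798 -1.696
v 2.867 1.089 -2.386
v 0.853 1.291 -2.134
v 1.266 0.582 -2.824
v 1.384 0.434 -1.768
v 2.373 0.747 -1.498
v 1.347 1.633 -3.022
v 2.336 1.946 -2.752
v 2.183 0.987 -3.206
v 2.206 0.246 -2.431
v 1.514 2.134 -2.089
v 1.537 1.393 -1.314
f 2 4 1
f 5 2 1
f 1 4 3
f 3 5 1
f 2 8 4
f 6 2 5
f 6 8 2
f 4 8 3
f 7 5 3
f 3 8 7
f 7 6 5
f 8 6 7
f 9 20 14
f 9 14 10
f 9 10 16
f 9 16 19
f 9 19 20
f 10 14 18
f 14 20 13
f 20 19 11
f 19 16 15
f 16 10 17
f 12 18 13
f 12 13 11
f 12 11 15
f 12 15 17
f 12 17 18
f 13 18 14
f 11 13 20
f 15 11 19
f 17 15 16
f 18 17 10



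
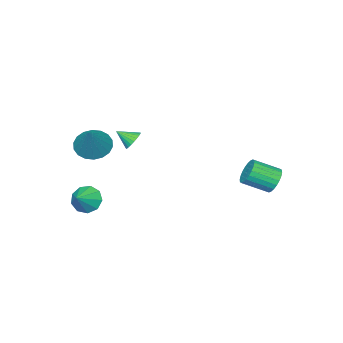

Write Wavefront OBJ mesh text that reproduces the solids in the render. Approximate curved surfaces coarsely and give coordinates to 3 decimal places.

v 2.984 -3.65 2.118
v 3.779 -3.462 1.444
v 4.156 -2.79 3.742
v 3.524 -3.066 1.418
v 3.161 -2.786 1.531
v 2.764 -2.677 1.761
v 2.41 -2.761 2.061
v 2.169 -3.021 2.373
v 2.09 -3.406 2.634
v 2.188 -3.839 2.793
v 2.444 -4.235 2.818
v 2.806 -4.515 2.705
v 3.203 -4.624 2.476
v 3.557 -4.54 2.175
v 3.798 -4.28 1.864
v 3.877 -3.895 1.603
v 1.282 -2.331 2.218
v 1.52 -2.615 1.672
v 1.758 -3.129 2.842
v 1.711 -2.454 1.732
v 1.837 -2.274 1.866
v 1.879 -2.103 2.054
v 1.83 -1.966 2.266
v 1.697 -1.885 2.472
v 1.501 -1.871 2.638
v 1.272 -1.928 2.741
v 1.044 -2.046 2.764
v 0.852 -2.207 2.704
v 0.726 -2.387 2.57
v 0.685 -2.559 2.382
v 0.734 -2.695 2.17
v 0.867 -2.777 1.964
v 1.062 -2.79 1.798
v 1.292 -2.733 1.695
v 3.365 -3.843 -1.976
v 3.815 -4.557 -2.367
v 4.435 -3.537 -1.304
v 3.888 -4.033 -2.721
v 3.717 -3.421 -2.727
v 3.381 -3.005 -2.381
v 3.038 -2.982 -1.846
v 2.848 -3.361 -1.372
v 2.9 -3.966 -1.18
v 3.17 -4.513 -1.362
v 3.531 -4.746 -1.83
v -3.451 3.492 -0.618
v -2.794 3.796 -1.064
v -1.792 2.711 -0.328
v -2.449 2.408 0.118
v -2.784 3.989 -0.795
v -1.782 2.904 -0.059
v -2.875 4.106 -0.498
v -1.873 3.021 0.238
v -3.054 4.13 -0.22
v -2.052 3.045 0.516
v -3.293 4.056 -0.002
v -2.291 2.972 0.734
v -3.556 3.897 0.122
v -2.554 2.813 0.858
v -3.803 3.677 0.133
v -2.801 2.592 0.869
v -3.997 3.428 0.03
v -2.995 2.343 0.766
v -4.108 3.189 -0.172
v -3.106 2.104 0.564
v -4.118 2.996 -0.441
v -3.116 1.911 0.295
v -4.027 2.879 -0.738
v -3.025 1.794 -0.002
v -3.848 2.855 -1.016
v -2.846 1.77 -0.28
v -3.609 2.928 -1.234
v -2.607 1.844 -0.498
v -3.346 3.087 -1.358
v -2.344 2.003 -0.622
v -3.099 3.308 -1.369
v -2.097 2.223 -0.633
v -2.905 3.557 -1.266
v -1.903 2.472 -0.53
f 2 1 4
f 2 4 3
f 4 1 5
f 4 5 3
f 5 1 6
f 5 6 3
f 6 1 7
f 6 7 3
f 7 1 8
f 7 8 3
f 8 1 9
f 8 9 3
f 9 1 10
f 9 10 3
f 10 1 11
f 10 11 3
f 11 1 12
f 11 12 3
f 12 1 13
f 12 13 3
f 13 1 14
f 13 14 3
f 14 1 15
f 14 15 3
f 15 1 16
f 15 16 3
f 16 1 2
f 16 2 3
f 18 17 20
f 18 20 19
f 20 17 21
f 20 21 19
f 21 17 22
f 21 22 19
f 22 17 23
f 22 23 19
f 23 17 24
f 23 24 19
f 24 17 25
f 24 25 19
f 25 17 26
f 25 26 19
f 26 17 27
f 26 27 19
f 27 17 28
f 27 28 19
f 28 17 29
f 28 29 19
f 29 17 30
f 29 30 19
f 30 17 31
f 30 31 19
f 31 17 32
f 31 32 19
f 32 17 33
f 32 33 19
f 33 17 34
f 33 34 19
f 34 17 18
f 34 18 19
f 36 35 38
f 36 38 37
f 38 35 39
f 38 39 37
f 39 35 40
f 39 40 37
f 40 35 41
f 40 41 37
f 41 35 42
f 41 42 37
f 42 35 43
f 42 43 37
f 43 35 44
f 43 44 37
f 44 35 45
f 44 45 37
f 45 35 36
f 45 36 37
f 47 46 50
f 47 50 48
f 48 50 51
f 48 51 49
f 50 46 52
f 50 52 51
f 51 52 53
f 51 53 49
f 52 46 54
f 52 54 53
f 53 54 55
f 53 55 49
f 54 46 56
f 54 56 55
f 55 56 57
f 55 57 49
f 56 46 58
f 56 58 57
f 57 58 59
f 57 59 49
f 58 46 60
f 58 60 59
f 59 60 61
f 59 61 49
f 60 46 62
f 60 62 61
f 61 62 63
f 61 63 49
f 62 46 64
f 62 64 63
f 63 64 65
f 63 65 49
f 64 46 66
f 64 66 65
f 65 66 67
f 65 67 49
f 66 46 68
f 66 68 67
f 67 68 69
f 67 69 49
f 68 46 70
f 68 70 69
f 69 70 71
f 69 71 49
f 70 46 72
f 70 72 71
f 71 72 73
f 71 73 49
f 72 46 74
f 72 74 73
f 73 74 75
f 73 75 49
f 74 46 76
f 74 76 75
f 75 76 77
f 75 77 49
f 76 46 78
f 76 78 77
f 77 78 79
f 77 79 49
f 78 46 47
f 78 47 79
f 79 47 48
f 79 48 49



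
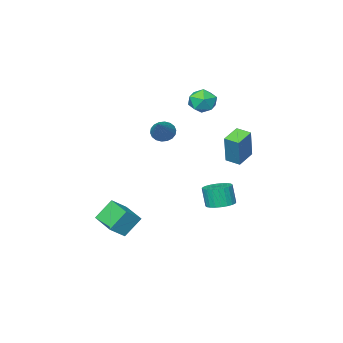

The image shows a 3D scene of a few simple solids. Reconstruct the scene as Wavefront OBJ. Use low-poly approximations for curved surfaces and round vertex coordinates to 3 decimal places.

v -3.444 -2.076 2.127
v -2.693 -2.576 2.178
v -4.167 -3.084 2.902
v -3.416 -3.584 2.953
v -3.467 -2.799 3.399
v -3.021 -2.176 2.92
v -3.839 -3.484 2.16
v -3.393 -2.861 1.681
v -2.937 -3.446 2.198
v -2.707 -3.023 2.964
v -4.153 -2.637 2.116
v -3.923 -2.214 2.882
v 2.101 -2.104 -3.612
v 3.013 -2.14 -2.88
v 2.311 -0.499 -3.796
v 3.223 -0.534 -3.064
v 2.977 -2.346 -4.716
v 3.889 -2.381 -3.984
v 3.187 -0.74 -4.9
v 4.099 -0.776 -4.168
v -1.878 2.114 0.961
v -1.419 2.552 2.72
v -2.163 2.894 0.841
v -1.704 3.333 2.599
v -0.816 2.447 0.601
v -0.357 2.886 2.359
v -1.101 3.228 0.48
v -0.642 3.666 2.239
v -1.999 -4.423 0.105
v -1.458 -4.87 -0.003
v -0.761 -3.217 1.315
v -1.427 -4.664 -0.24
v -1.51 -4.41 -0.409
v -1.689 -4.158 -0.476
v -1.93 -3.96 -0.428
v -2.185 -3.853 -0.274
v -2.402 -3.859 -0.045
v -2.54 -3.977 0.213
v -2.571 -4.183 0.451
v -2.488 -4.437 0.62
v -2.309 -4.688 0.687
v -2.068 -4.887 0.638
v -1.813 -4.994 0.485
v -1.596 -4.988 0.256
v -1.498 1.231 -3.171
v -1.041 1.869 -3.014
v -1.026 1.567 -1.832
v -1.482 0.929 -1.989
v -1.328 1.989 -2.979
v -1.312 1.687 -1.797
v -1.64 1.993 -2.974
v -1.624 1.691 -1.792
v -1.93 1.882 -2.999
v -1.915 1.579 -1.817
v -2.155 1.671 -3.05
v -2.139 1.369 -1.868
v -2.279 1.394 -3.119
v -2.264 1.091 -1.937
v -2.285 1.091 -3.197
v -2.27 0.789 -2.015
v -2.171 0.81 -3.27
v -2.155 0.508 -2.088
v -1.954 0.593 -3.328
v -1.939 0.291 -2.146
v -1.668 0.473 -3.363
v -1.652 0.171 -2.181
v -1.356 0.469 -3.368
v -1.34 0.167 -2.186
v -1.065 0.581 -3.343
v -1.05 0.278 -2.161
v -0.841 0.791 -3.292
v -0.825 0.489 -2.11
v -0.716 1.069 -3.223
v -0.701 0.766 -2.041
v -0.71 1.371 -3.145
v -0.695 1.069 -1.963
v -0.825 1.652 -3.072
v -0.809 1.35 -1.89
f 1 12 6
f 1 6 2
f 1 2 8
f 1 8 11
f 1 11 12
f 2 6 10
f 6 12 5
f 12 11 3
f 11 8 7
f 8 2 9
f 4 10 5
f 4 5 3
f 4 3 7
f 4 7 9
f 4 9 10
f 5 10 6
f 3 5 12
f 7 3 11
f 9 7 8
f 10 9 2
f 14 16 13
f 17 14 13
f 13 16 15
f 15 17 13
f 14 20 16
f 18 14 17
f 18 20 14
f 16 20 15
f 19 17 15
f 15 20 19
f 19 18 17
f 20 18 19
f 22 24 21
f 25 22 21
f 21 24 23
f 23 25 21
f 22 28 24
f 26 22 25
f 26 28 22
f 24 28 23
f 27 25 23
f 23 28 27
f 27 26 25
f 28 26 27
f 30 29 32
f 30 32 31
f 32 29 33
f 32 33 31
f 33 29 34
f 33 34 31
f 34 29 35
f 34 35 31
f 35 29 36
f 35 36 31
f 36 29 37
f 36 37 31
f 37 29 38
f 37 38 31
f 38 29 39
f 38 39 31
f 39 29 40
f 39 40 31
f 40 29 41
f 40 41 31
f 41 29 42
f 41 42 31
f 42 29 43
f 42 43 31
f 43 29 44
f 43 44 31
f 44 29 30
f 44 30 31
f 46 45 49
f 46 49 47
f 47 49 50
f 47 50 48
f 49 45 51
f 49 51 50
f 50 51 52
f 50 52 48
f 51 45 53
f 51 53 52
f 52 53 54
f 52 54 48
f 53 45 55
f 53 55 54
f 54 55 56
f 54 56 48
f 55 45 57
f 55 57 56
f 56 57 58
f 56 58 48
f 57 45 59
f 57 59 58
f 58 59 60
f 58 60 48
f 59 45 61
f 59 61 60
f 60 61 62
f 60 62 48
f 61 45 63
f 61 63 62
f 62 63 64
f 62 64 48
f 63 45 65
f 63 65 64
f 64 65 66
f 64 66 48
f 65 45 67
f 65 67 66
f 66 67 68
f 66 68 48
f 67 45 69
f 67 69 68
f 68 69 70
f 68 70 48
f 69 45 71
f 69 71 70
f 70 71 72
f 70 72 48
f 71 45 73
f 71 73 72
f 72 73 74
f 72 74 48
f 73 45 75
f 73 75 74
f 74 75 76
f 74 76 48
f 75 45 77
f 75 77 76
f 76 77 78
f 76 78 48
f 77 45 46
f 77 46 78
f 78 46 47
f 78 47 48



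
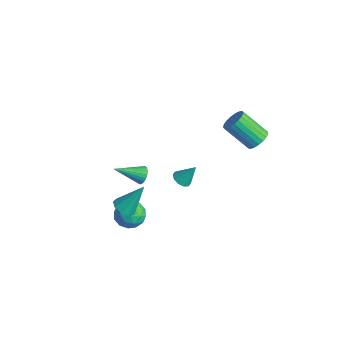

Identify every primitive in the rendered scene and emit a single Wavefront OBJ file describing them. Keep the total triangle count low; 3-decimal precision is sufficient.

v -0.048 -1.993 -2.875
v 0.647 -2.641 -3.216
v -1.187 -3.159 -2.984
v -0.492 -3.807 -3.325
v -0.46 -3.49 -2.367
v 0.244 -2.77 -2.299
v -0.784 -3.03 -3.901
v -0.08 -2.31 -3.833
v 0.193 -3.282 -3.849
v 0.392 -3.566 -2.901
v -0.932 -2.234 -3.299
v -0.733 -2.518 -2.351
v 0.4 -2.215 -3.036
v -0.94 -3.585 -3.164
v -0.921 -3.399 -2.601
v -0.512 -3.78 -2.801
v 0.162 -2.29 -2.497
v 0.571 -2.671 -2.697
v -0.08 -3.17 -2.199
v -1.111 -3.129 -3.503
v -0.702 -3.51 -3.703
v -0.028 -2.02 -3.399
v 0.381 -2.401 -3.599
v -0.46 -2.63 -4.001
v 0.541 -2.972 -3.608
v -0.128 -3.657 -3.673
v -0.3 -3.201 -4.011
v 0.114 -2.778 -3.971
v 0.658 -3.139 -3.051
v -0.011 -3.824 -3.115
v 0.007 -3.638 -2.552
v 0.421 -3.215 -2.513
v 0.391 -3.516 -3.424
v -0.529 -1.976 -3.085
v -1.198 -2.661 -3.149
v -0.961 -2.585 -3.687
v -0.547 -2.162 -3.648
v -0.412 -2.143 -2.527
v -1.081 -2.828 -2.592
v -0.654 -3.022 -2.229
v -0.24 -2.599 -2.189
v -0.931 -2.284 -2.776
v 1.62 -3.066 2.444
v 1.941 -3.406 2.053
v 1.06 -4.574 3.296
v 2.11 -3.365 2.238
v 2.194 -3.272 2.458
v 2.179 -3.143 2.676
v 2.067 -3.001 2.854
v 1.878 -2.87 2.961
v 1.644 -2.773 2.979
v 1.406 -2.727 2.904
v 1.205 -2.739 2.75
v 1.076 -2.808 2.542
v 1.041 -2.922 2.318
v 1.106 -3.06 2.116
v 1.26 -3.2 1.97
v 1.476 -3.316 1.907
v 1.717 -3.389 1.936
v -2.704 2.003 -4.308
v -2.298 1.503 -4.165
v -2.256 2.717 -3.092
v -2.093 1.769 -4.396
v -2.122 2.125 -4.594
v -2.374 2.434 -4.683
v -2.751 2.578 -4.628
v -3.111 2.503 -4.452
v -3.315 2.237 -4.22
v -3.286 1.881 -4.022
v -3.035 1.572 -3.933
v -2.658 1.428 -3.988
v 1.77 4.463 2.151
v 2.409 4.398 2.628
v 1.249 3.411 4.046
v 0.61 3.477 3.569
v 2.279 4.689 2.725
v 1.12 3.702 4.143
v 2.062 4.941 2.723
v 0.903 3.954 4.14
v 1.794 5.11 2.622
v 0.635 4.123 4.039
v 1.522 5.168 2.439
v 0.363 4.181 3.856
v 1.293 5.103 2.207
v 0.133 4.117 3.624
v 1.146 4.928 1.965
v -0.013 3.942 3.382
v 1.107 4.673 1.755
v -0.052 3.686 3.173
v 1.183 4.381 1.614
v 0.023 3.395 3.031
v 1.36 4.104 1.566
v 0.2 3.117 2.983
v 1.608 3.889 1.619
v 0.448 2.902 3.036
v 1.884 3.773 1.764
v 0.724 2.786 3.181
v 2.14 3.776 1.976
v 0.981 2.79 3.393
v 2.332 3.898 2.218
v 1.173 2.912 3.636
v 2.427 4.118 2.449
v 1.268 3.132 3.866
v 0.236 -3.522 -1.617
v 0.771 -4.028 -1.394
v 0.584 -2.398 0.097
v 0.992 -3.65 -1.687
v 0.858 -3.212 -1.947
v 0.434 -2.919 -2.053
v -0.084 -2.909 -1.955
v -0.452 -3.185 -1.699
v -0.498 -3.619 -1.405
v -0.201 -4.008 -1.21
v 0.3 -4.17 -1.206
f 1 38 17
f 38 12 41
f 17 41 6
f 38 41 17
f 1 17 13
f 17 6 18
f 13 18 2
f 17 18 13
f 1 13 22
f 13 2 23
f 22 23 8
f 13 23 22
f 1 22 34
f 22 8 37
f 34 37 11
f 22 37 34
f 1 34 38
f 34 11 42
f 38 42 12
f 34 42 38
f 2 18 29
f 18 6 32
f 29 32 10
f 18 32 29
f 6 41 19
f 41 12 40
f 19 40 5
f 41 40 19
f 12 42 39
f 42 11 35
f 39 35 3
f 42 35 39
f 11 37 36
f 37 8 24
f 36 24 7
f 37 24 36
f 8 23 28
f 23 2 25
f 28 25 9
f 23 25 28
f 4 30 16
f 30 10 31
f 16 31 5
f 30 31 16
f 4 16 14
f 16 5 15
f 14 15 3
f 16 15 14
f 4 14 21
f 14 3 20
f 21 20 7
f 14 20 21
f 4 21 26
f 21 7 27
f 26 27 9
f 21 27 26
f 4 26 30
f 26 9 33
f 30 33 10
f 26 33 30
f 5 31 19
f 31 10 32
f 19 32 6
f 31 32 19
f 3 15 39
f 15 5 40
f 39 40 12
f 15 40 39
f 7 20 36
f 20 3 35
f 36 35 11
f 20 35 36
f 9 27 28
f 27 7 24
f 28 24 8
f 27 24 28
f 10 33 29
f 33 9 25
f 29 25 2
f 33 25 29
f 44 43 46
f 44 46 45
f 46 43 47
f 46 47 45
f 47 43 48
f 47 48 45
f 48 43 49
f 48 49 45
f 49 43 50
f 49 50 45
f 50 43 51
f 50 51 45
f 51 43 52
f 51 52 45
f 52 43 53
f 52 53 45
f 53 43 54
f 53 54 45
f 54 43 55
f 54 55 45
f 55 43 56
f 55 56 45
f 56 43 57
f 56 57 45
f 57 43 58
f 57 58 45
f 58 43 59
f 58 59 45
f 59 43 44
f 59 44 45
f 61 60 63
f 61 63 62
f 63 60 64
f 63 64 62
f 64 60 65
f 64 65 62
f 65 60 66
f 65 66 62
f 66 60 67
f 66 67 62
f 67 60 68
f 67 68 62
f 68 60 69
f 68 69 62
f 69 60 70
f 69 70 62
f 70 60 71
f 70 71 62
f 71 60 61
f 71 61 62
f 73 72 76
f 73 76 74
f 74 76 77
f 74 77 75
f 76 72 78
f 76 78 77
f 77 78 79
f 77 79 75
f 78 72 80
f 78 80 79
f 79 80 81
f 79 81 75
f 80 72 82
f 80 82 81
f 81 82 83
f 81 83 75
f 82 72 84
f 82 84 83
f 83 84 85
f 83 85 75
f 84 72 86
f 84 86 85
f 85 86 87
f 85 87 75
f 86 72 88
f 86 88 87
f 87 88 89
f 87 89 75
f 88 72 90
f 88 90 89
f 89 90 91
f 89 91 75
f 90 72 92
f 90 92 91
f 91 92 93
f 91 93 75
f 92 72 94
f 92 94 93
f 93 94 95
f 93 95 75
f 94 72 96
f 94 96 95
f 95 96 97
f 95 97 75
f 96 72 98
f 96 98 97
f 97 98 99
f 97 99 75
f 98 72 100
f 98 100 99
f 99 100 101
f 99 101 75
f 100 72 102
f 100 102 101
f 101 102 103
f 101 103 75
f 102 72 73
f 102 73 103
f 103 73 74
f 103 74 75
f 105 104 107
f 105 107 106
f 107 104 108
f 107 108 106
f 108 104 109
f 108 109 106
f 109 104 110
f 109 110 106
f 110 104 111
f 110 111 106
f 111 104 112
f 111 112 106
f 112 104 113
f 112 113 106
f 113 104 114
f 113 114 106
f 114 104 105
f 114 105 106



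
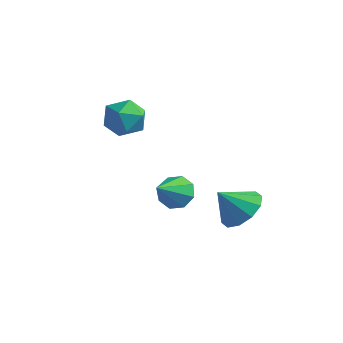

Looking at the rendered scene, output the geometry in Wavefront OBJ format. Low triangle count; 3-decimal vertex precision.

v -0.784 -2.606 -0.8
v -0.284 -2.216 -0.346
v -0.636 -3.914 0.16
v -0.85 -2.151 -0.17
v -1.378 -2.352 -0.363
v -1.558 -2.702 -0.813
v -1.284 -2.995 -1.255
v -0.717 -3.06 -1.43
v -0.189 -2.859 -1.237
v -0.01 -2.509 -0.788
v 0.096 0.283 -2.853
v 0.972 -0.239 -2.648
v -0.556 -0.403 -1.807
v 0.974 0.298 -2.295
v 0.64 0.829 -2.155
v 0.099 1.152 -2.282
v -0.444 1.142 -2.626
v -0.78 0.804 -3.057
v -0.782 0.267 -3.41
v -0.448 -0.264 -3.55
v 0.093 -0.587 -3.424
v 0.636 -0.577 -3.079
v -3.403 -1.226 2.019
v -2.864 -1.98 2.258
v -4.516 -2.18 1.522
v -3.977 -2.934 1.761
v -4.349 -2.375 2.443
v -3.661 -1.786 2.751
v -3.719 -2.374 1.029
v -3.031 -1.785 1.337
v -3.059 -2.689 1.647
v -3.449 -2.69 2.521
v -3.931 -1.47 1.259
v -4.321 -1.471 2.133
f 2 1 4
f 2 4 3
f 4 1 5
f 4 5 3
f 5 1 6
f 5 6 3
f 6 1 7
f 6 7 3
f 7 1 8
f 7 8 3
f 8 1 9
f 8 9 3
f 9 1 10
f 9 10 3
f 10 1 2
f 10 2 3
f 12 11 14
f 12 14 13
f 14 11 15
f 14 15 13
f 15 11 16
f 15 16 13
f 16 11 17
f 16 17 13
f 17 11 18
f 17 18 13
f 18 11 19
f 18 19 13
f 19 11 20
f 19 20 13
f 20 11 21
f 20 21 13
f 21 11 22
f 21 22 13
f 22 11 12
f 22 12 13
f 23 34 28
f 23 28 24
f 23 24 30
f 23 30 33
f 23 33 34
f 24 28 32
f 28 34 27
f 34 33 25
f 33 30 29
f 30 24 31
f 26 32 27
f 26 27 25
f 26 25 29
f 26 29 31
f 26 31 32
f 27 32 28
f 25 27 34
f 29 25 33
f 31 29 30
f 32 31 24



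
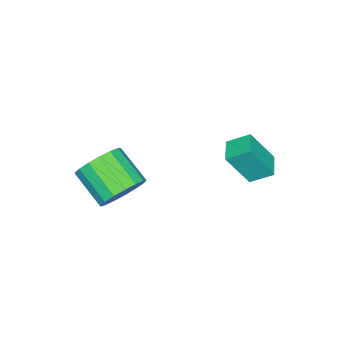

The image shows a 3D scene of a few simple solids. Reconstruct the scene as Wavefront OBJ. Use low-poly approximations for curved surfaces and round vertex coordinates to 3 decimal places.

v -3.289 -0.414 0.217
v -2.742 -1.158 1.703
v -3.614 0.426 0.758
v -3.066 -0.319 2.244
v -2.374 0.019 0.096
v -1.826 -0.726 1.582
v -2.698 0.858 0.637
v -2.151 0.114 2.123
v 1.548 -3.128 1.316
v 2.428 -3.572 1.149
v 1.933 -4.896 2.057
v 1.052 -4.452 2.224
v 2.5 -3.323 1.552
v 2.005 -4.647 2.459
v 2.354 -3.029 1.9
v 1.858 -4.354 2.808
v 2.023 -2.758 2.115
v 1.527 -4.083 3.022
v 1.583 -2.572 2.147
v 1.088 -3.896 3.054
v 1.135 -2.513 1.988
v 0.64 -3.837 2.896
v 0.782 -2.595 1.676
v 0.286 -3.919 2.583
v 0.604 -2.799 1.281
v 0.109 -4.123 2.189
v 0.642 -3.078 0.895
v 0.147 -4.403 1.802
v 0.888 -3.369 0.604
v 0.393 -4.693 1.512
v 1.285 -3.604 0.477
v 0.79 -4.929 1.385
v 1.742 -3.731 0.543
v 1.247 -5.055 1.45
v 2.155 -3.719 0.785
v 1.659 -5.043 1.692
f 2 4 1
f 5 2 1
f 1 4 3
f 3 5 1
f 2 8 4
f 6 2 5
f 6 8 2
f 4 8 3
f 7 5 3
f 3 8 7
f 7 6 5
f 8 6 7
f 10 9 13
f 10 13 11
f 11 13 14
f 11 14 12
f 13 9 15
f 13 15 14
f 14 15 16
f 14 16 12
f 15 9 17
f 15 17 16
f 16 17 18
f 16 18 12
f 17 9 19
f 17 19 18
f 18 19 20
f 18 20 12
f 19 9 21
f 19 21 20
f 20 21 22
f 20 22 12
f 21 9 23
f 21 23 22
f 22 23 24
f 22 24 12
f 23 9 25
f 23 25 24
f 24 25 26
f 24 26 12
f 25 9 27
f 25 27 26
f 26 27 28
f 26 28 12
f 27 9 29
f 27 29 28
f 28 29 30
f 28 30 12
f 29 9 31
f 29 31 30
f 30 31 32
f 30 32 12
f 31 9 33
f 31 33 32
f 32 33 34
f 32 34 12
f 33 9 35
f 33 35 34
f 34 35 36
f 34 36 12
f 35 9 10
f 35 10 36
f 36 10 11
f 36 11 12



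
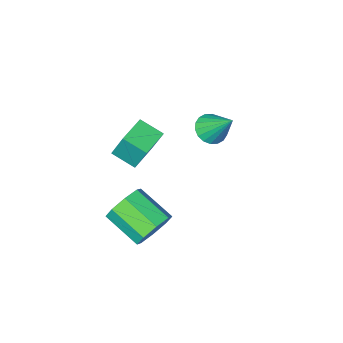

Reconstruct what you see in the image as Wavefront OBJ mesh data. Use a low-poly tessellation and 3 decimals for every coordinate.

v 0.687 -0.3 -0.107
v 0.478 0.354 1.338
v 1.983 0.421 -0.246
v 1.775 1.075 1.199
v 1.285 -1.275 0.421
v 1.077 -0.621 1.866
v 2.582 -0.554 0.282
v 2.373 0.1 1.727
v 2.138 2.282 -3.097
v 2.671 2.013 -3.961
v 3.234 0.328 -3.087
v 2.702 0.598 -2.223
v 3.119 2.432 -3.442
v 3.682 0.747 -2.568
v 2.992 2.763 -2.721
v 3.556 1.079 -1.847
v 2.365 2.813 -2.22
v 2.929 1.129 -1.346
v 1.606 2.552 -2.233
v 2.169 0.867 -1.359
v 1.158 2.133 -2.752
v 1.721 0.448 -1.878
v 1.284 1.801 -3.473
v 1.848 0.117 -2.599
v 1.911 1.751 -3.974
v 2.475 0.067 -3.1
v -2.838 -0.954 -0.978
v -2.233 -1.33 -0.533
v -3.122 0.334 0.498
v -2.045 -1.069 -0.725
v -2.015 -0.786 -0.967
v -2.148 -0.535 -1.21
v -2.417 -0.368 -1.408
v -2.77 -0.317 -1.521
v -3.136 -0.392 -1.526
v -3.443 -0.578 -1.423
v -3.63 -0.839 -1.232
v -3.661 -1.122 -0.99
v -3.528 -1.373 -0.746
v -3.259 -1.54 -0.548
v -2.906 -1.591 -0.435
v -2.54 -1.517 -0.43
f 2 4 1
f 5 2 1
f 1 4 3
f 3 5 1
f 2 8 4
f 6 2 5
f 6 8 2
f 4 8 3
f 7 5 3
f 3 8 7
f 7 6 5
f 8 6 7
f 10 9 13
f 10 13 11
f 11 13 14
f 11 14 12
f 13 9 15
f 13 15 14
f 14 15 16
f 14 16 12
f 15 9 17
f 15 17 16
f 16 17 18
f 16 18 12
f 17 9 19
f 17 19 18
f 18 19 20
f 18 20 12
f 19 9 21
f 19 21 20
f 20 21 22
f 20 22 12
f 21 9 23
f 21 23 22
f 22 23 24
f 22 24 12
f 23 9 25
f 23 25 24
f 24 25 26
f 24 26 12
f 25 9 10
f 25 10 26
f 26 10 11
f 26 11 12
f 28 27 30
f 28 30 29
f 30 27 31
f 30 31 29
f 31 27 32
f 31 32 29
f 32 27 33
f 32 33 29
f 33 27 34
f 33 34 29
f 34 27 35
f 34 35 29
f 35 27 36
f 35 36 29
f 36 27 37
f 36 37 29
f 37 27 38
f 37 38 29
f 38 27 39
f 38 39 29
f 39 27 40
f 39 40 29
f 40 27 41
f 40 41 29
f 41 27 42
f 41 42 29
f 42 27 28
f 42 28 29



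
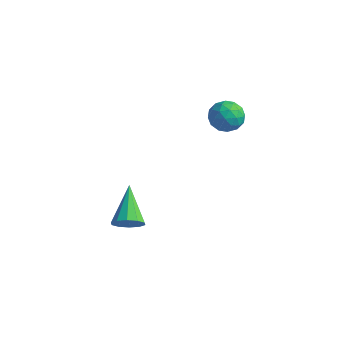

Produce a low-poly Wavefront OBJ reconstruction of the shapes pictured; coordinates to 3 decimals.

v -0.273 2.879 4.541
v 0.159 3.392 3.982
v -0.119 1.788 3.658
v 0.313 2.301 3.099
v 0.676 2.083 3.863
v 0.581 2.758 4.409
v -0.541 2.422 3.231
v -0.636 3.097 3.777
v -0.006 3.11 3.173
v 0.746 2.9 3.564
v -0.706 2.28 4.076
v 0.046 2.07 4.467
v -0.071 3.231 4.339
v 0.111 1.949 3.301
v 0.324 1.821 3.75
v 0.578 2.122 3.422
v 0.177 2.859 4.589
v 0.431 3.16 4.261
v 0.735 2.391 4.191
v -0.391 2.02 3.379
v -0.137 2.321 3.051
v -0.538 3.058 4.218
v -0.284 3.359 3.89
v -0.695 2.789 3.449
v 0.087 3.367 3.535
v 0.177 2.725 3.016
v -0.325 2.797 3.094
v -0.381 3.193 3.415
v 0.529 3.244 3.765
v 0.619 2.602 3.246
v 0.832 2.474 3.694
v 0.776 2.871 4.015
v 0.431 3.078 3.289
v -0.579 2.578 4.394
v -0.489 1.936 3.875
v -0.736 2.309 3.625
v -0.792 2.706 3.946
v -0.137 2.455 4.624
v -0.047 1.813 4.105
v 0.421 1.987 4.225
v 0.365 2.383 4.546
v -0.391 2.102 4.351
v -2.1 -1.586 -2.093
v -1.593 -1.021 -2.27
v -3.22 -0.214 -0.927
v -1.94 -1.02 -2.605
v -2.348 -1.236 -2.744
v -2.662 -1.585 -2.634
v -2.761 -1.935 -2.317
v -2.608 -2.151 -1.915
v -2.261 -2.152 -1.58
v -1.852 -1.937 -1.441
v -1.539 -1.587 -1.551
v -1.439 -1.238 -1.868
f 1 38 17
f 38 12 41
f 17 41 6
f 38 41 17
f 1 17 13
f 17 6 18
f 13 18 2
f 17 18 13
f 1 13 22
f 13 2 23
f 22 23 8
f 13 23 22
f 1 22 34
f 22 8 37
f 34 37 11
f 22 37 34
f 1 34 38
f 34 11 42
f 38 42 12
f 34 42 38
f 2 18 29
f 18 6 32
f 29 32 10
f 18 32 29
f 6 41 19
f 41 12 40
f 19 40 5
f 41 40 19
f 12 42 39
f 42 11 35
f 39 35 3
f 42 35 39
f 11 37 36
f 37 8 24
f 36 24 7
f 37 24 36
f 8 23 28
f 23 2 25
f 28 25 9
f 23 25 28
f 4 30 16
f 30 10 31
f 16 31 5
f 30 31 16
f 4 16 14
f 16 5 15
f 14 15 3
f 16 15 14
f 4 14 21
f 14 3 20
f 21 20 7
f 14 20 21
f 4 21 26
f 21 7 27
f 26 27 9
f 21 27 26
f 4 26 30
f 26 9 33
f 30 33 10
f 26 33 30
f 5 31 19
f 31 10 32
f 19 32 6
f 31 32 19
f 3 15 39
f 15 5 40
f 39 40 12
f 15 40 39
f 7 20 36
f 20 3 35
f 36 35 11
f 20 35 36
f 9 27 28
f 27 7 24
f 28 24 8
f 27 24 28
f 10 33 29
f 33 9 25
f 29 25 2
f 33 25 29
f 44 43 46
f 44 46 45
f 46 43 47
f 46 47 45
f 47 43 48
f 47 48 45
f 48 43 49
f 48 49 45
f 49 43 50
f 49 50 45
f 50 43 51
f 50 51 45
f 51 43 52
f 51 52 45
f 52 43 53
f 52 53 45
f 53 43 54
f 53 54 45
f 54 43 44
f 54 44 45



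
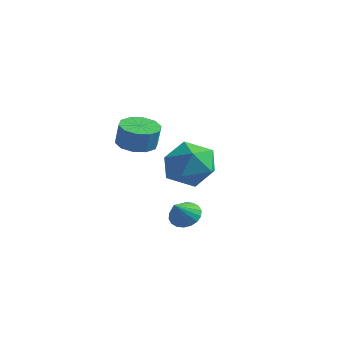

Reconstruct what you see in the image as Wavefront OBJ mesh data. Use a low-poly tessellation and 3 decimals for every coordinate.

v -4.127 1.306 -0.334
v -3.347 1.56 -0.517
v -3.094 1.508 0.49
v -3.873 1.254 0.674
v -3.636 1.981 -0.423
v -3.382 1.93 0.584
v -4.111 2.145 -0.295
v -3.858 2.093 0.713
v -4.593 1.988 -0.181
v -4.339 1.936 0.826
v -4.897 1.57 -0.126
v -4.643 1.519 0.881
v -4.906 1.052 -0.15
v -4.653 1 0.857
v -4.618 0.63 -0.244
v -4.364 0.579 0.763
v -4.142 0.467 -0.373
v -3.889 0.415 0.635
v -3.661 0.624 -0.486
v -3.407 0.572 0.521
v -3.357 1.041 -0.541
v -3.103 0.99 0.466
v 0.809 -1.259 -1.991
v 1.297 -0.919 -1.755
v 0.971 -2.021 -1.229
v 1.075 -0.82 -1.608
v 0.799 -0.808 -1.537
v 0.525 -0.885 -1.555
v 0.308 -1.036 -1.66
v 0.19 -1.231 -1.83
v 0.194 -1.432 -2.032
v 0.32 -1.598 -2.226
v 0.543 -1.697 -2.373
v 0.818 -1.71 -2.445
v 1.092 -1.633 -2.426
v 1.309 -1.481 -2.321
v 1.428 -1.286 -2.151
v 1.423 -1.086 -1.949
v -2.295 3.716 -0.899
v -1.725 3.004 -1.71
v -4.035 2.996 -1.49
v -3.465 2.284 -2.301
v -3.351 2.062 -1.107
v -2.275 2.506 -0.742
v -3.485 3.494 -2.458
v -2.409 3.938 -2.093
v -2.461 2.867 -2.673
v -2.378 1.982 -1.838
v -3.382 4.018 -1.362
v -3.299 3.133 -0.527
f 2 1 5
f 2 5 3
f 3 5 6
f 3 6 4
f 5 1 7
f 5 7 6
f 6 7 8
f 6 8 4
f 7 1 9
f 7 9 8
f 8 9 10
f 8 10 4
f 9 1 11
f 9 11 10
f 10 11 12
f 10 12 4
f 11 1 13
f 11 13 12
f 12 13 14
f 12 14 4
f 13 1 15
f 13 15 14
f 14 15 16
f 14 16 4
f 15 1 17
f 15 17 16
f 16 17 18
f 16 18 4
f 17 1 19
f 17 19 18
f 18 19 20
f 18 20 4
f 19 1 21
f 19 21 20
f 20 21 22
f 20 22 4
f 21 1 2
f 21 2 22
f 22 2 3
f 22 3 4
f 24 23 26
f 24 26 25
f 26 23 27
f 26 27 25
f 27 23 28
f 27 28 25
f 28 23 29
f 28 29 25
f 29 23 30
f 29 30 25
f 30 23 31
f 30 31 25
f 31 23 32
f 31 32 25
f 32 23 33
f 32 33 25
f 33 23 34
f 33 34 25
f 34 23 35
f 34 35 25
f 35 23 36
f 35 36 25
f 36 23 37
f 36 37 25
f 37 23 38
f 37 38 25
f 38 23 24
f 38 24 25
f 39 50 44
f 39 44 40
f 39 40 46
f 39 46 49
f 39 49 50
f 40 44 48
f 44 50 43
f 50 49 41
f 49 46 45
f 46 40 47
f 42 48 43
f 42 43 41
f 42 41 45
f 42 45 47
f 42 47 48
f 43 48 44
f 41 43 50
f 45 41 49
f 47 45 46
f 48 47 40



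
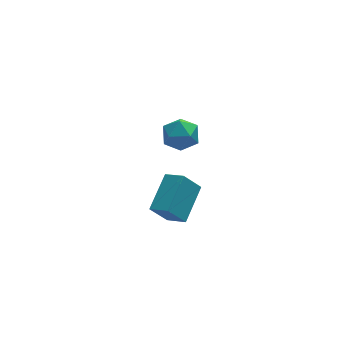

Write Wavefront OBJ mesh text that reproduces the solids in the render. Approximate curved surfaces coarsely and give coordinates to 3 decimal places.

v -1.116 -2.125 -3.349
v -1.833 -2.096 -2.4
v -0.109 -0.848 -2.626
v -0.827 -0.819 -1.678
v -0.553 -2.821 -2.902
v -1.271 -2.792 -1.954
v 0.453 -1.544 -2.18
v -0.264 -1.515 -1.231
v -1.188 -1.867 2.692
v -0.419 -1.614 2.682
v -0.821 -3.006 2.158
v -0.052 -2.753 2.148
v -0.416 -2.913 2.853
v -0.643 -2.21 3.183
v -0.597 -2.41 1.657
v -0.824 -1.707 1.987
v -0.054 -1.95 2.043
v 0.058 -2.261 2.782
v -1.298 -2.359 2.058
v -1.186 -2.67 2.797
f 2 4 1
f 5 2 1
f 1 4 3
f 3 5 1
f 2 8 4
f 6 2 5
f 6 8 2
f 4 8 3
f 7 5 3
f 3 8 7
f 7 6 5
f 8 6 7
f 9 20 14
f 9 14 10
f 9 10 16
f 9 16 19
f 9 19 20
f 10 14 18
f 14 20 13
f 20 19 11
f 19 16 15
f 16 10 17
f 12 18 13
f 12 13 11
f 12 11 15
f 12 15 17
f 12 17 18
f 13 18 14
f 11 13 20
f 15 11 19
f 17 15 16
f 18 17 10



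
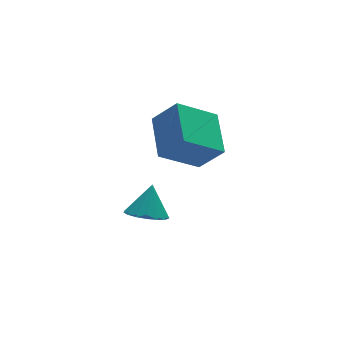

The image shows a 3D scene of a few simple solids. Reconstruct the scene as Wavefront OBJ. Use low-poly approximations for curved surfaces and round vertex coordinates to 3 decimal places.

v -1.347 -4.031 1.19
v -0.584 -4.658 2.32
v -0.808 -2.206 1.839
v -0.046 -2.833 2.968
v 0.306 -4.107 0.032
v 1.068 -4.734 1.161
v 0.844 -2.282 0.68
v 1.607 -2.909 1.81
v -1.516 -3.236 -2.939
v -0.78 -2.959 -3.378
v -1.004 -2.664 -1.721
v -1.054 -2.629 -3.418
v -1.434 -2.438 -3.348
v -1.833 -2.43 -3.184
v -2.158 -2.606 -2.965
v -2.337 -2.927 -2.739
v -2.328 -3.318 -2.56
v -2.132 -3.691 -2.467
v -1.795 -3.959 -2.483
v -1.395 -4.062 -2.603
v -1.022 -3.975 -2.8
v -0.762 -3.719 -3.029
v -0.675 -3.352 -3.238
f 2 4 1
f 5 2 1
f 1 4 3
f 3 5 1
f 2 8 4
f 6 2 5
f 6 8 2
f 4 8 3
f 7 5 3
f 3 8 7
f 7 6 5
f 8 6 7
f 10 9 12
f 10 12 11
f 12 9 13
f 12 13 11
f 13 9 14
f 13 14 11
f 14 9 15
f 14 15 11
f 15 9 16
f 15 16 11
f 16 9 17
f 16 17 11
f 17 9 18
f 17 18 11
f 18 9 19
f 18 19 11
f 19 9 20
f 19 20 11
f 20 9 21
f 20 21 11
f 21 9 22
f 21 22 11
f 22 9 23
f 22 23 11
f 23 9 10
f 23 10 11



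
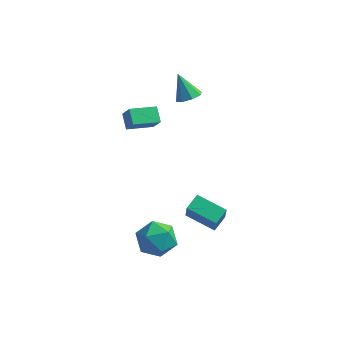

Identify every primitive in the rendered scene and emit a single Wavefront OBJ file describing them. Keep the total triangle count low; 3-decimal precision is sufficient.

v -3.968 -0.62 3.428
v -4.437 0.12 4.005
v -4.503 -0.27 2.545
v -4.972 0.471 3.123
v -2.748 0.409 3.097
v -3.217 1.15 3.675
v -3.283 0.76 2.215
v -3.752 1.5 2.792
v -1.493 -2.361 -4.674
v -0.661 -3.063 -4.035
v -3.019 -3.197 -3.605
v -2.187 -3.899 -2.966
v -2.226 -2.65 -2.79
v -1.283 -2.133 -3.45
v -2.397 -4.127 -4.19
v -1.454 -3.61 -4.85
v -1.22 -4.154 -3.735
v -1.114 -3.241 -2.871
v -2.566 -3.019 -4.769
v -2.46 -2.106 -3.905
v -2.099 3.419 2.901
v -1.514 3.924 3.065
v -2.901 3.881 4.339
v -1.954 4.178 2.738
v -2.479 3.987 2.506
v -2.781 3.463 2.506
v -2.683 2.913 2.737
v -2.243 2.66 3.065
v -1.718 2.851 3.297
v -1.416 3.374 3.297
v -0.823 -1.146 -3.283
v -0.588 -1.665 -2.048
v -0.535 -0.168 -2.926
v -0.3 -0.687 -1.692
v 0.96 -1.493 -3.768
v 1.195 -2.012 -2.534
v 1.248 -0.515 -3.412
v 1.483 -1.034 -2.177
f 2 4 1
f 5 2 1
f 1 4 3
f 3 5 1
f 2 8 4
f 6 2 5
f 6 8 2
f 4 8 3
f 7 5 3
f 3 8 7
f 7 6 5
f 8 6 7
f 9 20 14
f 9 14 10
f 9 10 16
f 9 16 19
f 9 19 20
f 10 14 18
f 14 20 13
f 20 19 11
f 19 16 15
f 16 10 17
f 12 18 13
f 12 13 11
f 12 11 15
f 12 15 17
f 12 17 18
f 13 18 14
f 11 13 20
f 15 11 19
f 17 15 16
f 18 17 10
f 22 21 24
f 22 24 23
f 24 21 25
f 24 25 23
f 25 21 26
f 25 26 23
f 26 21 27
f 26 27 23
f 27 21 28
f 27 28 23
f 28 21 29
f 28 29 23
f 29 21 30
f 29 30 23
f 30 21 22
f 30 22 23
f 32 34 31
f 35 32 31
f 31 34 33
f 33 35 31
f 32 38 34
f 36 32 35
f 36 38 32
f 34 38 33
f 37 35 33
f 33 38 37
f 37 36 35
f 38 36 37

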